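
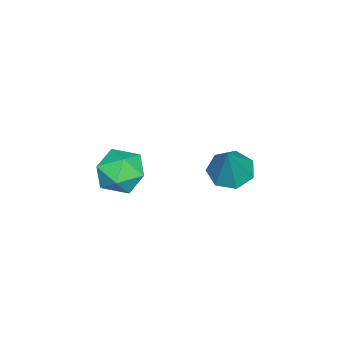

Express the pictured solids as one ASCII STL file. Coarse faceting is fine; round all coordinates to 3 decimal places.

solid 
facet normal -0.915 0.401 -0.047
outer loop
vertex 0.838 -2.779 0.767
vertex 0.411 -3.715 1.105
vertex 0.704 -2.962 1.826
endloop
endfacet
facet normal -0.427 0.899 0.101
outer loop
vertex 0.838 -2.779 0.767
vertex 0.704 -2.962 1.826
vertex 1.611 -2.491 1.468
endloop
endfacet
facet normal 0.052 0.902 -0.428
outer loop
vertex 0.838 -2.779 0.767
vertex 1.611 -2.491 1.468
vertex 1.879 -2.954 0.525
endloop
endfacet
facet normal -0.142 0.406 -0.903
outer loop
vertex 0.838 -2.779 0.767
vertex 1.879 -2.954 0.525
vertex 1.137 -3.71 0.301
endloop
endfacet
facet normal -0.739 0.096 -0.667
outer loop
vertex 0.838 -2.779 0.767
vertex 1.137 -3.71 0.301
vertex 0.411 -3.715 1.105
endloop
endfacet
facet normal -0.090 0.707 0.702
outer loop
vertex 1.611 -2.491 1.468
vertex 0.704 -2.962 1.826
vertex 1.663 -3.25 2.239
endloop
endfacet
facet normal -0.881 -0.100 0.462
outer loop
vertex 0.704 -2.962 1.826
vertex 0.411 -3.715 1.105
vertex 0.921 -4.006 2.015
endloop
endfacet
facet normal -0.596 -0.592 -0.542
outer loop
vertex 0.411 -3.715 1.105
vertex 1.137 -3.71 0.301
vertex 1.189 -4.469 1.072
endloop
endfacet
facet normal 0.371 -0.090 -0.924
outer loop
vertex 1.137 -3.71 0.301
vertex 1.879 -2.954 0.525
vertex 2.096 -3.998 0.714
endloop
endfacet
facet normal 0.684 0.713 -0.155
outer loop
vertex 1.879 -2.954 0.525
vertex 1.611 -2.491 1.468
vertex 2.389 -3.245 1.435
endloop
endfacet
facet normal 0.142 -0.406 0.903
outer loop
vertex 1.962 -4.181 1.773
vertex 1.663 -3.25 2.239
vertex 0.921 -4.006 2.015
endloop
endfacet
facet normal -0.052 -0.902 0.428
outer loop
vertex 1.962 -4.181 1.773
vertex 0.921 -4.006 2.015
vertex 1.189 -4.469 1.072
endloop
endfacet
facet normal 0.427 -0.899 -0.101
outer loop
vertex 1.962 -4.181 1.773
vertex 1.189 -4.469 1.072
vertex 2.096 -3.998 0.714
endloop
endfacet
facet normal 0.915 -0.401 0.047
outer loop
vertex 1.962 -4.181 1.773
vertex 2.096 -3.998 0.714
vertex 2.389 -3.245 1.435
endloop
endfacet
facet normal 0.739 -0.096 0.667
outer loop
vertex 1.962 -4.181 1.773
vertex 2.389 -3.245 1.435
vertex 1.663 -3.25 2.239
endloop
endfacet
facet normal -0.371 0.090 0.924
outer loop
vertex 0.921 -4.006 2.015
vertex 1.663 -3.25 2.239
vertex 0.704 -2.962 1.826
endloop
endfacet
facet normal -0.684 -0.713 0.155
outer loop
vertex 1.189 -4.469 1.072
vertex 0.921 -4.006 2.015
vertex 0.411 -3.715 1.105
endloop
endfacet
facet normal 0.090 -0.707 -0.702
outer loop
vertex 2.096 -3.998 0.714
vertex 1.189 -4.469 1.072
vertex 1.137 -3.71 0.301
endloop
endfacet
facet normal 0.881 0.100 -0.462
outer loop
vertex 2.389 -3.245 1.435
vertex 2.096 -3.998 0.714
vertex 1.879 -2.954 0.525
endloop
endfacet
facet normal 0.596 0.592 0.542
outer loop
vertex 1.663 -3.25 2.239
vertex 2.389 -3.245 1.435
vertex 1.611 -2.491 1.468
endloop
endfacet
facet normal -0.487 -0.088 -0.869
outer loop
vertex -2.261 -1.042 -1.774
vertex -3.064 -0.691 -1.359
vertex -2.353 -0.206 -1.807
endloop
endfacet
facet normal 0.988 0.104 -0.117
outer loop
vertex -2.261 -1.042 -1.774
vertex -2.353 -0.206 -1.807
vertex -2.056 -0.509 0.439
endloop
endfacet
facet normal -0.488 -0.088 -0.869
outer loop
vertex -2.353 -0.206 -1.807
vertex -3.064 -0.691 -1.359
vertex -2.981 0.265 -1.502
endloop
endfacet
facet normal 0.608 0.793 0.027
outer loop
vertex -2.353 -0.206 -1.807
vertex -2.981 0.265 -1.502
vertex -2.056 -0.509 0.439
endloop
endfacet
facet normal -0.487 -0.088 -0.869
outer loop
vertex -2.981 0.265 -1.502
vertex -3.064 -0.691 -1.359
vertex -3.671 0.016 -1.09
endloop
endfacet
facet normal -0.087 0.910 0.404
outer loop
vertex -2.981 0.265 -1.502
vertex -3.671 0.016 -1.09
vertex -2.056 -0.509 0.439
endloop
endfacet
facet normal -0.486 -0.087 -0.869
outer loop
vertex -3.671 0.016 -1.09
vertex -3.064 -0.691 -1.359
vertex -3.905 -0.765 -0.881
endloop
endfacet
facet normal -0.574 0.368 0.732
outer loop
vertex -3.671 0.016 -1.09
vertex -3.905 -0.765 -0.881
vertex -2.056 -0.509 0.439
endloop
endfacet
facet normal -0.486 -0.087 -0.869
outer loop
vertex -3.905 -0.765 -0.881
vertex -3.064 -0.691 -1.359
vertex -3.505 -1.49 -1.032
endloop
endfacet
facet normal -0.486 -0.427 0.763
outer loop
vertex -3.905 -0.765 -0.881
vertex -3.505 -1.49 -1.032
vertex -2.056 -0.509 0.439
endloop
endfacet
facet normal -0.486 -0.087 -0.869
outer loop
vertex -3.505 -1.49 -1.032
vertex -3.064 -0.691 -1.359
vertex -2.773 -1.613 -1.429
endloop
endfacet
facet normal 0.110 -0.874 0.474
outer loop
vertex -3.505 -1.49 -1.032
vertex -2.773 -1.613 -1.429
vertex -2.056 -0.509 0.439
endloop
endfacet
facet normal -0.487 -0.088 -0.869
outer loop
vertex -2.773 -1.613 -1.429
vertex -3.064 -0.691 -1.359
vertex -2.261 -1.042 -1.774
endloop
endfacet
facet normal 0.766 -0.637 0.082
outer loop
vertex -2.773 -1.613 -1.429
vertex -2.261 -1.042 -1.774
vertex -2.056 -0.509 0.439
endloop
endfacet

endsolid


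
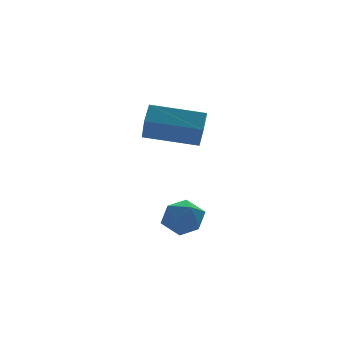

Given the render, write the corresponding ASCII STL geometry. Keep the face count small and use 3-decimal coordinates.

solid 
facet normal -0.477 -0.639 -0.604
outer loop
vertex 1.35 2.643 2.087
vertex -0.317 3.581 2.412
vertex 1.586 3.41 1.089
endloop
endfacet
facet normal 0.859 -0.484 -0.169
outer loop
vertex 1.997 3.959 1.608
vertex 1.35 2.643 2.087
vertex 1.586 3.41 1.089
endloop
endfacet
facet normal -0.477 -0.639 -0.604
outer loop
vertex 1.586 3.41 1.089
vertex -0.317 3.581 2.412
vertex -0.08 4.347 1.414
endloop
endfacet
facet normal 0.185 0.599 -0.779
outer loop
vertex -0.08 4.347 1.414
vertex 1.997 3.959 1.608
vertex 1.586 3.41 1.089
endloop
endfacet
facet normal -0.185 -0.599 0.779
outer loop
vertex 1.35 2.643 2.087
vertex 0.094 4.13 2.931
vertex -0.317 3.581 2.412
endloop
endfacet
facet normal 0.859 -0.483 -0.167
outer loop
vertex 1.76 3.193 2.606
vertex 1.35 2.643 2.087
vertex 1.997 3.959 1.608
endloop
endfacet
facet normal -0.184 -0.598 0.780
outer loop
vertex 1.76 3.193 2.606
vertex 0.094 4.13 2.931
vertex 1.35 2.643 2.087
endloop
endfacet
facet normal -0.859 0.484 0.168
outer loop
vertex -0.317 3.581 2.412
vertex 0.094 4.13 2.931
vertex -0.08 4.347 1.414
endloop
endfacet
facet normal 0.185 0.598 -0.780
outer loop
vertex 0.33 4.897 1.933
vertex 1.997 3.959 1.608
vertex -0.08 4.347 1.414
endloop
endfacet
facet normal -0.860 0.483 0.168
outer loop
vertex -0.08 4.347 1.414
vertex 0.094 4.13 2.931
vertex 0.33 4.897 1.933
endloop
endfacet
facet normal 0.477 0.639 0.604
outer loop
vertex 0.33 4.897 1.933
vertex 1.76 3.193 2.606
vertex 1.997 3.959 1.608
endloop
endfacet
facet normal 0.477 0.639 0.604
outer loop
vertex 0.094 4.13 2.931
vertex 1.76 3.193 2.606
vertex 0.33 4.897 1.933
endloop
endfacet
facet normal -0.078 0.010 0.997
outer loop
vertex 1.138 3.448 -1.35
vertex 0.353 3.218 -1.409
vertex 0.943 2.651 -1.357
endloop
endfacet
facet normal 0.587 -0.151 0.795
outer loop
vertex 1.138 3.448 -1.35
vertex 0.943 2.651 -1.357
vertex 1.59 2.919 -1.784
endloop
endfacet
facet normal 0.833 0.386 0.397
outer loop
vertex 1.138 3.448 -1.35
vertex 1.59 2.919 -1.784
vertex 1.4 3.652 -2.099
endloop
endfacet
facet normal 0.319 0.880 0.351
outer loop
vertex 1.138 3.448 -1.35
vertex 1.4 3.652 -2.099
vertex 0.635 3.837 -1.868
endloop
endfacet
facet normal -0.244 0.647 0.723
outer loop
vertex 1.138 3.448 -1.35
vertex 0.635 3.837 -1.868
vertex 0.353 3.218 -1.409
endloop
endfacet
facet normal 0.559 -0.735 0.385
outer loop
vertex 1.59 2.919 -1.784
vertex 0.943 2.651 -1.357
vertex 1.085 2.363 -2.112
endloop
endfacet
facet normal -0.519 -0.475 0.711
outer loop
vertex 0.943 2.651 -1.357
vertex 0.353 3.218 -1.409
vertex 0.32 2.548 -1.881
endloop
endfacet
facet normal -0.787 0.557 0.267
outer loop
vertex 0.353 3.218 -1.409
vertex 0.635 3.837 -1.868
vertex 0.13 3.281 -2.196
endloop
endfacet
facet normal 0.125 0.935 -0.333
outer loop
vertex 0.635 3.837 -1.868
vertex 1.4 3.652 -2.099
vertex 0.777 3.549 -2.623
endloop
endfacet
facet normal 0.956 0.136 -0.260
outer loop
vertex 1.4 3.652 -2.099
vertex 1.59 2.919 -1.784
vertex 1.367 2.982 -2.571
endloop
endfacet
facet normal -0.319 -0.880 -0.351
outer loop
vertex 0.582 2.752 -2.63
vertex 1.085 2.363 -2.112
vertex 0.32 2.548 -1.881
endloop
endfacet
facet normal -0.833 -0.386 -0.397
outer loop
vertex 0.582 2.752 -2.63
vertex 0.32 2.548 -1.881
vertex 0.13 3.281 -2.196
endloop
endfacet
facet normal -0.587 0.151 -0.795
outer loop
vertex 0.582 2.752 -2.63
vertex 0.13 3.281 -2.196
vertex 0.777 3.549 -2.623
endloop
endfacet
facet normal 0.078 -0.010 -0.997
outer loop
vertex 0.582 2.752 -2.63
vertex 0.777 3.549 -2.623
vertex 1.367 2.982 -2.571
endloop
endfacet
facet normal 0.244 -0.647 -0.723
outer loop
vertex 0.582 2.752 -2.63
vertex 1.367 2.982 -2.571
vertex 1.085 2.363 -2.112
endloop
endfacet
facet normal -0.125 -0.935 0.333
outer loop
vertex 0.32 2.548 -1.881
vertex 1.085 2.363 -2.112
vertex 0.943 2.651 -1.357
endloop
endfacet
facet normal -0.956 -0.136 0.260
outer loop
vertex 0.13 3.281 -2.196
vertex 0.32 2.548 -1.881
vertex 0.353 3.218 -1.409
endloop
endfacet
facet normal -0.559 0.735 -0.385
outer loop
vertex 0.777 3.549 -2.623
vertex 0.13 3.281 -2.196
vertex 0.635 3.837 -1.868
endloop
endfacet
facet normal 0.519 0.475 -0.711
outer loop
vertex 1.367 2.982 -2.571
vertex 0.777 3.549 -2.623
vertex 1.4 3.652 -2.099
endloop
endfacet
facet normal 0.787 -0.557 -0.267
outer loop
vertex 1.085 2.363 -2.112
vertex 1.367 2.982 -2.571
vertex 1.59 2.919 -1.784
endloop
endfacet

endsolid


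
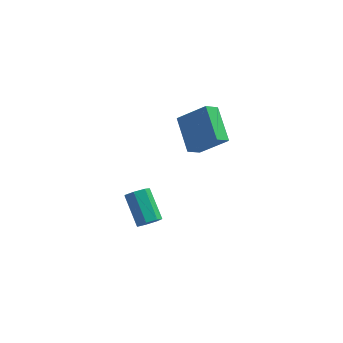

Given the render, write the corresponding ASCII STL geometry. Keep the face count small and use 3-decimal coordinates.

solid 
facet normal 0.416 -0.666 -0.620
outer loop
vertex 1.233 -1.566 -1.225
vertex 0.841 -1.402 -1.664
vertex 1.393 -1.172 -1.541
endloop
endfacet
facet normal 0.858 0.061 0.510
outer loop
vertex 1.233 -1.566 -1.225
vertex 1.393 -1.172 -1.541
vertex 0.53 -0.442 -0.178
endloop
endfacet
facet normal 0.858 0.060 0.511
outer loop
vertex 0.53 -0.442 -0.178
vertex 1.393 -1.172 -1.541
vertex 0.69 -0.048 -0.493
endloop
endfacet
facet normal -0.416 0.665 0.620
outer loop
vertex 0.53 -0.442 -0.178
vertex 0.69 -0.048 -0.493
vertex 0.139 -0.278 -0.616
endloop
endfacet
facet normal 0.416 -0.666 -0.619
outer loop
vertex 1.393 -1.172 -1.541
vertex 0.841 -1.402 -1.664
vertex 1.138 -0.952 -1.949
endloop
endfacet
facet normal 0.771 0.620 -0.148
outer loop
vertex 1.393 -1.172 -1.541
vertex 1.138 -0.952 -1.949
vertex 0.69 -0.048 -0.493
endloop
endfacet
facet normal 0.772 0.619 -0.147
outer loop
vertex 0.69 -0.048 -0.493
vertex 1.138 -0.952 -1.949
vertex 0.435 0.173 -0.901
endloop
endfacet
facet normal -0.416 0.665 0.620
outer loop
vertex 0.69 -0.048 -0.493
vertex 0.435 0.173 -0.901
vertex 0.139 -0.278 -0.616
endloop
endfacet
facet normal 0.415 -0.666 -0.620
outer loop
vertex 1.138 -0.952 -1.949
vertex 0.841 -1.402 -1.664
vertex 0.66 -1.07 -2.142
endloop
endfacet
facet normal 0.105 0.712 -0.694
outer loop
vertex 1.138 -0.952 -1.949
vertex 0.66 -1.07 -2.142
vertex 0.435 0.173 -0.901
endloop
endfacet
facet normal 0.105 0.712 -0.694
outer loop
vertex 0.435 0.173 -0.901
vertex 0.66 -1.07 -2.142
vertex -0.043 0.054 -1.095
endloop
endfacet
facet normal -0.417 0.665 0.619
outer loop
vertex 0.435 0.173 -0.901
vertex -0.043 0.054 -1.095
vertex 0.139 -0.278 -0.616
endloop
endfacet
facet normal 0.416 -0.666 -0.620
outer loop
vertex 0.66 -1.07 -2.142
vertex 0.841 -1.402 -1.664
vertex 0.318 -1.439 -1.975
endloop
endfacet
facet normal -0.641 0.269 -0.719
outer loop
vertex 0.66 -1.07 -2.142
vertex 0.318 -1.439 -1.975
vertex -0.043 0.054 -1.095
endloop
endfacet
facet normal -0.642 0.268 -0.719
outer loop
vertex -0.043 0.054 -1.095
vertex 0.318 -1.439 -1.975
vertex -0.384 -0.314 -0.928
endloop
endfacet
facet normal -0.415 0.666 0.620
outer loop
vertex -0.043 0.054 -1.095
vertex -0.384 -0.314 -0.928
vertex 0.139 -0.278 -0.616
endloop
endfacet
facet normal 0.416 -0.665 -0.620
outer loop
vertex 0.318 -1.439 -1.975
vertex 0.841 -1.402 -1.664
vertex 0.371 -1.78 -1.574
endloop
endfacet
facet normal -0.904 -0.377 -0.201
outer loop
vertex 0.318 -1.439 -1.975
vertex 0.371 -1.78 -1.574
vertex -0.384 -0.314 -0.928
endloop
endfacet
facet normal -0.904 -0.376 -0.203
outer loop
vertex -0.384 -0.314 -0.928
vertex 0.371 -1.78 -1.574
vertex -0.332 -0.655 -0.527
endloop
endfacet
facet normal -0.416 0.666 0.620
outer loop
vertex -0.384 -0.314 -0.928
vertex -0.332 -0.655 -0.527
vertex 0.139 -0.278 -0.616
endloop
endfacet
facet normal 0.416 -0.665 -0.620
outer loop
vertex 0.371 -1.78 -1.574
vertex 0.841 -1.402 -1.664
vertex 0.778 -1.837 -1.24
endloop
endfacet
facet normal -0.487 -0.738 0.467
outer loop
vertex 0.371 -1.78 -1.574
vertex 0.778 -1.837 -1.24
vertex -0.332 -0.655 -0.527
endloop
endfacet
facet normal -0.487 -0.738 0.467
outer loop
vertex -0.332 -0.655 -0.527
vertex 0.778 -1.837 -1.24
vertex 0.075 -0.712 -0.193
endloop
endfacet
facet normal -0.416 0.666 0.620
outer loop
vertex -0.332 -0.655 -0.527
vertex 0.075 -0.712 -0.193
vertex 0.139 -0.278 -0.616
endloop
endfacet
facet normal 0.416 -0.665 -0.620
outer loop
vertex 0.778 -1.837 -1.24
vertex 0.841 -1.402 -1.664
vertex 1.233 -1.566 -1.225
endloop
endfacet
facet normal 0.298 -0.544 0.784
outer loop
vertex 0.778 -1.837 -1.24
vertex 1.233 -1.566 -1.225
vertex 0.075 -0.712 -0.193
endloop
endfacet
facet normal 0.297 -0.545 0.784
outer loop
vertex 0.075 -0.712 -0.193
vertex 1.233 -1.566 -1.225
vertex 0.53 -0.442 -0.178
endloop
endfacet
facet normal -0.415 0.666 0.620
outer loop
vertex 0.075 -0.712 -0.193
vertex 0.53 -0.442 -0.178
vertex 0.139 -0.278 -0.616
endloop
endfacet
facet normal -0.562 -0.609 0.560
outer loop
vertex 3.723 -1.058 4.197
vertex 3.085 0.392 5.133
vertex 2.462 -0.903 3.098
endloop
endfacet
facet normal 0.346 -0.789 -0.508
outer loop
vertex 2.935 -0.392 2.627
vertex 3.723 -1.058 4.197
vertex 2.462 -0.903 3.098
endloop
endfacet
facet normal -0.562 -0.609 0.560
outer loop
vertex 2.462 -0.903 3.098
vertex 3.085 0.392 5.133
vertex 1.824 0.547 4.034
endloop
endfacet
facet normal -0.751 0.092 -0.654
outer loop
vertex 1.824 0.547 4.034
vertex 2.935 -0.392 2.627
vertex 2.462 -0.903 3.098
endloop
endfacet
facet normal 0.751 -0.092 0.654
outer loop
vertex 3.723 -1.058 4.197
vertex 3.558 0.903 4.662
vertex 3.085 0.392 5.133
endloop
endfacet
facet normal 0.346 -0.789 -0.508
outer loop
vertex 4.196 -0.547 3.726
vertex 3.723 -1.058 4.197
vertex 2.935 -0.392 2.627
endloop
endfacet
facet normal 0.751 -0.092 0.654
outer loop
vertex 4.196 -0.547 3.726
vertex 3.558 0.903 4.662
vertex 3.723 -1.058 4.197
endloop
endfacet
facet normal -0.346 0.789 0.508
outer loop
vertex 3.085 0.392 5.133
vertex 3.558 0.903 4.662
vertex 1.824 0.547 4.034
endloop
endfacet
facet normal -0.751 0.092 -0.654
outer loop
vertex 2.297 1.058 3.563
vertex 2.935 -0.392 2.627
vertex 1.824 0.547 4.034
endloop
endfacet
facet normal -0.346 0.789 0.508
outer loop
vertex 1.824 0.547 4.034
vertex 3.558 0.903 4.662
vertex 2.297 1.058 3.563
endloop
endfacet
facet normal 0.562 0.609 -0.560
outer loop
vertex 2.297 1.058 3.563
vertex 4.196 -0.547 3.726
vertex 2.935 -0.392 2.627
endloop
endfacet
facet normal 0.562 0.609 -0.560
outer loop
vertex 3.558 0.903 4.662
vertex 4.196 -0.547 3.726
vertex 2.297 1.058 3.563
endloop
endfacet

endsolid


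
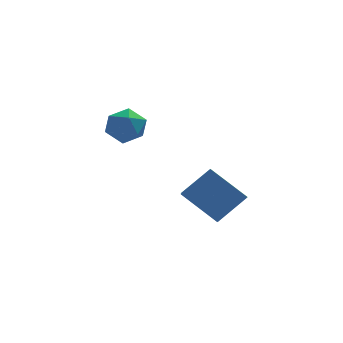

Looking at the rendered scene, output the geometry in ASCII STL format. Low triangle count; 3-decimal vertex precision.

solid 
facet normal -0.392 0.596 0.701
outer loop
vertex -3.006 3.459 4.115
vertex -3.32 2.717 4.57
vertex -2.478 3.052 4.756
endloop
endfacet
facet normal 0.188 0.892 0.411
outer loop
vertex -3.006 3.459 4.115
vertex -2.478 3.052 4.756
vertex -2.101 3.339 3.961
endloop
endfacet
facet normal 0.077 0.954 -0.290
outer loop
vertex -3.006 3.459 4.115
vertex -2.101 3.339 3.961
vertex -2.711 3.182 3.283
endloop
endfacet
facet normal -0.572 0.695 -0.434
outer loop
vertex -3.006 3.459 4.115
vertex -2.711 3.182 3.283
vertex -3.464 2.797 3.659
endloop
endfacet
facet normal -0.862 0.474 0.178
outer loop
vertex -3.006 3.459 4.115
vertex -3.464 2.797 3.659
vertex -3.32 2.717 4.57
endloop
endfacet
facet normal 0.736 0.446 0.510
outer loop
vertex -2.101 3.339 3.961
vertex -2.478 3.052 4.756
vertex -1.856 2.523 4.321
endloop
endfacet
facet normal -0.203 -0.034 0.979
outer loop
vertex -2.478 3.052 4.756
vertex -3.32 2.717 4.57
vertex -2.609 2.138 4.697
endloop
endfacet
facet normal -0.964 -0.231 0.132
outer loop
vertex -3.32 2.717 4.57
vertex -3.464 2.797 3.659
vertex -3.219 1.981 4.019
endloop
endfacet
facet normal -0.494 0.126 -0.860
outer loop
vertex -3.464 2.797 3.659
vertex -2.711 3.182 3.283
vertex -2.842 2.268 3.224
endloop
endfacet
facet normal 0.556 0.546 -0.627
outer loop
vertex -2.711 3.182 3.283
vertex -2.101 3.339 3.961
vertex -2.0 2.603 3.41
endloop
endfacet
facet normal 0.572 -0.695 0.434
outer loop
vertex -2.314 1.861 3.865
vertex -1.856 2.523 4.321
vertex -2.609 2.138 4.697
endloop
endfacet
facet normal -0.077 -0.954 0.290
outer loop
vertex -2.314 1.861 3.865
vertex -2.609 2.138 4.697
vertex -3.219 1.981 4.019
endloop
endfacet
facet normal -0.188 -0.892 -0.411
outer loop
vertex -2.314 1.861 3.865
vertex -3.219 1.981 4.019
vertex -2.842 2.268 3.224
endloop
endfacet
facet normal 0.392 -0.596 -0.701
outer loop
vertex -2.314 1.861 3.865
vertex -2.842 2.268 3.224
vertex -2.0 2.603 3.41
endloop
endfacet
facet normal 0.862 -0.474 -0.178
outer loop
vertex -2.314 1.861 3.865
vertex -2.0 2.603 3.41
vertex -1.856 2.523 4.321
endloop
endfacet
facet normal 0.494 -0.126 0.860
outer loop
vertex -2.609 2.138 4.697
vertex -1.856 2.523 4.321
vertex -2.478 3.052 4.756
endloop
endfacet
facet normal -0.556 -0.546 0.627
outer loop
vertex -3.219 1.981 4.019
vertex -2.609 2.138 4.697
vertex -3.32 2.717 4.57
endloop
endfacet
facet normal -0.736 -0.446 -0.510
outer loop
vertex -2.842 2.268 3.224
vertex -3.219 1.981 4.019
vertex -3.464 2.797 3.659
endloop
endfacet
facet normal 0.203 0.034 -0.979
outer loop
vertex -2.0 2.603 3.41
vertex -2.842 2.268 3.224
vertex -2.711 3.182 3.283
endloop
endfacet
facet normal 0.964 0.231 -0.132
outer loop
vertex -1.856 2.523 4.321
vertex -2.0 2.603 3.41
vertex -2.101 3.339 3.961
endloop
endfacet
facet normal -0.647 0.482 0.592
outer loop
vertex -1.309 -2.038 2.645
vertex -0.127 -1.644 3.616
vertex -1.121 -0.979 1.988
endloop
endfacet
facet normal -0.748 -0.249 -0.615
outer loop
vertex 0.107 -1.896 0.864
vertex -1.309 -2.038 2.645
vertex -1.121 -0.979 1.988
endloop
endfacet
facet normal -0.646 0.482 0.592
outer loop
vertex -1.121 -0.979 1.988
vertex -0.127 -1.644 3.616
vertex 0.061 -0.586 2.959
endloop
endfacet
facet normal 0.149 0.840 -0.522
outer loop
vertex 0.061 -0.586 2.959
vertex 0.107 -1.896 0.864
vertex -1.121 -0.979 1.988
endloop
endfacet
facet normal -0.149 -0.840 0.522
outer loop
vertex -1.309 -2.038 2.645
vertex 1.101 -2.561 2.492
vertex -0.127 -1.644 3.616
endloop
endfacet
facet normal -0.748 -0.249 -0.615
outer loop
vertex -0.081 -2.954 1.521
vertex -1.309 -2.038 2.645
vertex 0.107 -1.896 0.864
endloop
endfacet
facet normal -0.149 -0.840 0.522
outer loop
vertex -0.081 -2.954 1.521
vertex 1.101 -2.561 2.492
vertex -1.309 -2.038 2.645
endloop
endfacet
facet normal 0.748 0.249 0.615
outer loop
vertex -0.127 -1.644 3.616
vertex 1.101 -2.561 2.492
vertex 0.061 -0.586 2.959
endloop
endfacet
facet normal 0.149 0.840 -0.522
outer loop
vertex 1.289 -1.502 1.835
vertex 0.107 -1.896 0.864
vertex 0.061 -0.586 2.959
endloop
endfacet
facet normal 0.748 0.249 0.615
outer loop
vertex 0.061 -0.586 2.959
vertex 1.101 -2.561 2.492
vertex 1.289 -1.502 1.835
endloop
endfacet
facet normal 0.646 -0.482 -0.591
outer loop
vertex 1.289 -1.502 1.835
vertex -0.081 -2.954 1.521
vertex 0.107 -1.896 0.864
endloop
endfacet
facet normal 0.646 -0.482 -0.592
outer loop
vertex 1.101 -2.561 2.492
vertex -0.081 -2.954 1.521
vertex 1.289 -1.502 1.835
endloop
endfacet

endsolid


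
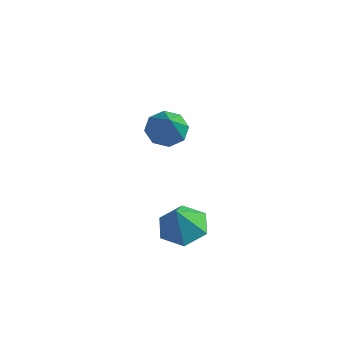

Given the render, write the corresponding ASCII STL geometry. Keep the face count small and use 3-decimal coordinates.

solid 
facet normal -0.439 0.477 -0.762
outer loop
vertex -0.826 1.413 -3.442
vertex -1.432 1.33 -3.145
vertex -0.948 1.807 -3.125
endloop
endfacet
facet normal 0.969 0.229 0.088
outer loop
vertex -0.826 1.413 -3.442
vertex -0.948 1.807 -3.125
vertex -0.768 0.61 -1.995
endloop
endfacet
facet normal -0.438 0.477 -0.762
outer loop
vertex -0.948 1.807 -3.125
vertex -1.432 1.33 -3.145
vertex -1.353 1.922 -2.82
endloop
endfacet
facet normal 0.582 0.603 0.546
outer loop
vertex -0.948 1.807 -3.125
vertex -1.353 1.922 -2.82
vertex -0.768 0.61 -1.995
endloop
endfacet
facet normal -0.441 0.476 -0.761
outer loop
vertex -1.353 1.922 -2.82
vertex -1.432 1.33 -3.145
vertex -1.804 1.69 -2.704
endloop
endfacet
facet normal -0.046 0.517 0.855
outer loop
vertex -1.353 1.922 -2.82
vertex -1.804 1.69 -2.704
vertex -0.768 0.61 -1.995
endloop
endfacet
facet normal -0.440 0.477 -0.761
outer loop
vertex -1.804 1.69 -2.704
vertex -1.432 1.33 -3.145
vertex -2.037 1.247 -2.847
endloop
endfacet
facet normal -0.550 0.020 0.835
outer loop
vertex -1.804 1.69 -2.704
vertex -2.037 1.247 -2.847
vertex -0.768 0.61 -1.995
endloop
endfacet
facet normal -0.440 0.477 -0.761
outer loop
vertex -2.037 1.247 -2.847
vertex -1.432 1.33 -3.145
vertex -1.916 0.853 -3.164
endloop
endfacet
facet normal -0.632 -0.594 0.497
outer loop
vertex -2.037 1.247 -2.847
vertex -1.916 0.853 -3.164
vertex -0.768 0.61 -1.995
endloop
endfacet
facet normal -0.439 0.476 -0.762
outer loop
vertex -1.916 0.853 -3.164
vertex -1.432 1.33 -3.145
vertex -1.51 0.738 -3.47
endloop
endfacet
facet normal -0.245 -0.969 0.039
outer loop
vertex -1.916 0.853 -3.164
vertex -1.51 0.738 -3.47
vertex -0.768 0.61 -1.995
endloop
endfacet
facet normal -0.439 0.476 -0.762
outer loop
vertex -1.51 0.738 -3.47
vertex -1.432 1.33 -3.145
vertex -1.059 0.97 -3.585
endloop
endfacet
facet normal 0.385 -0.882 -0.270
outer loop
vertex -1.51 0.738 -3.47
vertex -1.059 0.97 -3.585
vertex -0.768 0.61 -1.995
endloop
endfacet
facet normal -0.439 0.477 -0.762
outer loop
vertex -1.059 0.97 -3.585
vertex -1.432 1.33 -3.145
vertex -0.826 1.413 -3.442
endloop
endfacet
facet normal 0.888 -0.386 -0.250
outer loop
vertex -1.059 0.97 -3.585
vertex -0.826 1.413 -3.442
vertex -0.768 0.61 -1.995
endloop
endfacet
facet normal -0.086 0.412 -0.907
outer loop
vertex 2.336 -2.824 -3.858
vertex 1.892 -2.279 -3.568
vertex 2.645 -2.181 -3.595
endloop
endfacet
facet normal 0.828 -0.501 0.252
outer loop
vertex 2.336 -2.824 -3.858
vertex 2.645 -2.181 -3.595
vertex 1.988 -2.741 -2.552
endloop
endfacet
facet normal -0.086 0.413 -0.907
outer loop
vertex 2.645 -2.181 -3.595
vertex 1.892 -2.279 -3.568
vertex 2.201 -1.637 -3.305
endloop
endfacet
facet normal 0.739 0.276 0.614
outer loop
vertex 2.645 -2.181 -3.595
vertex 2.201 -1.637 -3.305
vertex 1.988 -2.741 -2.552
endloop
endfacet
facet normal -0.086 0.413 -0.907
outer loop
vertex 2.201 -1.637 -3.305
vertex 1.892 -2.279 -3.568
vertex 1.448 -1.734 -3.278
endloop
endfacet
facet normal -0.044 0.569 0.821
outer loop
vertex 2.201 -1.637 -3.305
vertex 1.448 -1.734 -3.278
vertex 1.988 -2.741 -2.552
endloop
endfacet
facet normal -0.086 0.412 -0.907
outer loop
vertex 1.448 -1.734 -3.278
vertex 1.892 -2.279 -3.568
vertex 1.139 -2.377 -3.541
endloop
endfacet
facet normal -0.741 0.083 0.667
outer loop
vertex 1.448 -1.734 -3.278
vertex 1.139 -2.377 -3.541
vertex 1.988 -2.741 -2.552
endloop
endfacet
facet normal -0.086 0.412 -0.907
outer loop
vertex 1.139 -2.377 -3.541
vertex 1.892 -2.279 -3.568
vertex 1.583 -2.922 -3.831
endloop
endfacet
facet normal -0.653 -0.694 0.305
outer loop
vertex 1.139 -2.377 -3.541
vertex 1.583 -2.922 -3.831
vertex 1.988 -2.741 -2.552
endloop
endfacet
facet normal -0.086 0.412 -0.907
outer loop
vertex 1.583 -2.922 -3.831
vertex 1.892 -2.279 -3.568
vertex 2.336 -2.824 -3.858
endloop
endfacet
facet normal 0.132 -0.986 0.098
outer loop
vertex 1.583 -2.922 -3.831
vertex 2.336 -2.824 -3.858
vertex 1.988 -2.741 -2.552
endloop
endfacet

endsolid


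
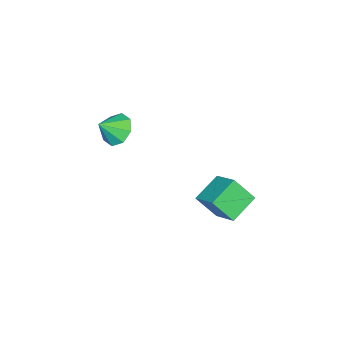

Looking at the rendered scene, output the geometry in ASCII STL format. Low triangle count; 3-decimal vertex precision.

solid 
facet normal -0.885 0.209 0.415
outer loop
vertex -4.787 1.359 -1.806
vertex -4.12 2.563 -0.99
vertex -5.083 2.259 -2.891
endloop
endfacet
facet normal -0.417 -0.752 -0.510
outer loop
vertex -3.72 1.937 -3.53
vertex -4.787 1.359 -1.806
vertex -5.083 2.259 -2.891
endloop
endfacet
facet normal -0.885 0.209 0.415
outer loop
vertex -5.083 2.259 -2.891
vertex -4.12 2.563 -0.99
vertex -4.416 3.463 -2.075
endloop
endfacet
facet normal -0.206 0.625 -0.753
outer loop
vertex -4.416 3.463 -2.075
vertex -3.72 1.937 -3.53
vertex -5.083 2.259 -2.891
endloop
endfacet
facet normal 0.206 -0.625 0.753
outer loop
vertex -4.787 1.359 -1.806
vertex -2.757 2.241 -1.629
vertex -4.12 2.563 -0.99
endloop
endfacet
facet normal -0.417 -0.752 -0.510
outer loop
vertex -3.424 1.037 -2.445
vertex -4.787 1.359 -1.806
vertex -3.72 1.937 -3.53
endloop
endfacet
facet normal 0.206 -0.625 0.753
outer loop
vertex -3.424 1.037 -2.445
vertex -2.757 2.241 -1.629
vertex -4.787 1.359 -1.806
endloop
endfacet
facet normal 0.417 0.752 0.510
outer loop
vertex -4.12 2.563 -0.99
vertex -2.757 2.241 -1.629
vertex -4.416 3.463 -2.075
endloop
endfacet
facet normal -0.206 0.625 -0.753
outer loop
vertex -3.053 3.141 -2.714
vertex -3.72 1.937 -3.53
vertex -4.416 3.463 -2.075
endloop
endfacet
facet normal 0.417 0.752 0.510
outer loop
vertex -4.416 3.463 -2.075
vertex -2.757 2.241 -1.629
vertex -3.053 3.141 -2.714
endloop
endfacet
facet normal 0.885 -0.209 -0.415
outer loop
vertex -3.053 3.141 -2.714
vertex -3.424 1.037 -2.445
vertex -3.72 1.937 -3.53
endloop
endfacet
facet normal 0.885 -0.209 -0.415
outer loop
vertex -2.757 2.241 -1.629
vertex -3.424 1.037 -2.445
vertex -3.053 3.141 -2.714
endloop
endfacet
facet normal -0.657 0.383 -0.650
outer loop
vertex -2.996 -2.961 -0.236
vertex -3.661 -3.103 0.353
vertex -3.096 -2.423 0.182
endloop
endfacet
facet normal 0.983 0.185 -0.003
outer loop
vertex -2.996 -2.961 -0.236
vertex -3.096 -2.423 0.182
vertex -2.879 -3.557 1.127
endloop
endfacet
facet normal -0.657 0.382 -0.650
outer loop
vertex -3.096 -2.423 0.182
vertex -3.661 -3.103 0.353
vertex -3.528 -2.283 0.701
endloop
endfacet
facet normal 0.720 0.520 0.459
outer loop
vertex -3.096 -2.423 0.182
vertex -3.528 -2.283 0.701
vertex -2.879 -3.557 1.127
endloop
endfacet
facet normal -0.657 0.382 -0.650
outer loop
vertex -3.528 -2.283 0.701
vertex -3.661 -3.103 0.353
vertex -4.037 -2.623 1.016
endloop
endfacet
facet normal 0.257 0.422 0.870
outer loop
vertex -3.528 -2.283 0.701
vertex -4.037 -2.623 1.016
vertex -2.879 -3.557 1.127
endloop
endfacet
facet normal -0.657 0.382 -0.650
outer loop
vertex -4.037 -2.623 1.016
vertex -3.661 -3.103 0.353
vertex -4.326 -3.244 0.943
endloop
endfacet
facet normal -0.137 -0.052 0.989
outer loop
vertex -4.037 -2.623 1.016
vertex -4.326 -3.244 0.943
vertex -2.879 -3.557 1.127
endloop
endfacet
facet normal -0.657 0.381 -0.650
outer loop
vertex -4.326 -3.244 0.943
vertex -3.661 -3.103 0.353
vertex -4.225 -3.782 0.525
endloop
endfacet
facet normal -0.230 -0.624 0.747
outer loop
vertex -4.326 -3.244 0.943
vertex -4.225 -3.782 0.525
vertex -2.879 -3.557 1.127
endloop
endfacet
facet normal -0.658 0.382 -0.649
outer loop
vertex -4.225 -3.782 0.525
vertex -3.661 -3.103 0.353
vertex -3.794 -3.922 0.006
endloop
endfacet
facet normal 0.032 -0.958 0.285
outer loop
vertex -4.225 -3.782 0.525
vertex -3.794 -3.922 0.006
vertex -2.879 -3.557 1.127
endloop
endfacet
facet normal -0.657 0.382 -0.650
outer loop
vertex -3.794 -3.922 0.006
vertex -3.661 -3.103 0.353
vertex -3.285 -3.582 -0.309
endloop
endfacet
facet normal 0.496 -0.859 -0.125
outer loop
vertex -3.794 -3.922 0.006
vertex -3.285 -3.582 -0.309
vertex -2.879 -3.557 1.127
endloop
endfacet
facet normal -0.657 0.382 -0.650
outer loop
vertex -3.285 -3.582 -0.309
vertex -3.661 -3.103 0.353
vertex -2.996 -2.961 -0.236
endloop
endfacet
facet normal 0.890 -0.385 -0.245
outer loop
vertex -3.285 -3.582 -0.309
vertex -2.996 -2.961 -0.236
vertex -2.879 -3.557 1.127
endloop
endfacet

endsolid


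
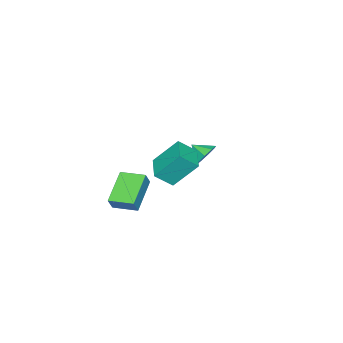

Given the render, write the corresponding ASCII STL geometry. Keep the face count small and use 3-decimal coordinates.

solid 
facet normal -0.111 0.853 -0.510
outer loop
vertex -3.005 0.669 -3.788
vertex -3.477 0.935 -3.24
vertex -2.717 0.96 -3.364
endloop
endfacet
facet normal 0.773 -0.627 -0.095
outer loop
vertex -3.005 0.669 -3.788
vertex -2.717 0.96 -3.364
vertex -3.363 0.065 -2.72
endloop
endfacet
facet normal -0.111 0.852 -0.511
outer loop
vertex -2.717 0.96 -3.364
vertex -3.477 0.935 -3.24
vertex -2.874 1.237 -2.868
endloop
endfacet
facet normal 0.849 -0.299 0.436
outer loop
vertex -2.717 0.96 -3.364
vertex -2.874 1.237 -2.868
vertex -3.363 0.065 -2.72
endloop
endfacet
facet normal -0.112 0.853 -0.510
outer loop
vertex -2.874 1.237 -2.868
vertex -3.477 0.935 -3.24
vertex -3.385 1.336 -2.59
endloop
endfacet
facet normal 0.464 -0.082 0.882
outer loop
vertex -2.874 1.237 -2.868
vertex -3.385 1.336 -2.59
vertex -3.363 0.065 -2.72
endloop
endfacet
facet normal -0.111 0.853 -0.510
outer loop
vertex -3.385 1.336 -2.59
vertex -3.477 0.935 -3.24
vertex -3.949 1.201 -2.693
endloop
endfacet
facet normal -0.155 -0.103 0.983
outer loop
vertex -3.385 1.336 -2.59
vertex -3.949 1.201 -2.693
vertex -3.363 0.065 -2.72
endloop
endfacet
facet normal -0.113 0.852 -0.511
outer loop
vertex -3.949 1.201 -2.693
vertex -3.477 0.935 -3.24
vertex -4.237 0.909 -3.116
endloop
endfacet
facet normal -0.645 -0.349 0.680
outer loop
vertex -3.949 1.201 -2.693
vertex -4.237 0.909 -3.116
vertex -3.363 0.065 -2.72
endloop
endfacet
facet normal -0.112 0.853 -0.509
outer loop
vertex -4.237 0.909 -3.116
vertex -3.477 0.935 -3.24
vertex -4.079 0.633 -3.613
endloop
endfacet
facet normal -0.721 -0.677 0.147
outer loop
vertex -4.237 0.909 -3.116
vertex -4.079 0.633 -3.613
vertex -3.363 0.065 -2.72
endloop
endfacet
facet normal -0.112 0.853 -0.510
outer loop
vertex -4.079 0.633 -3.613
vertex -3.477 0.935 -3.24
vertex -3.569 0.534 -3.891
endloop
endfacet
facet normal -0.336 -0.893 -0.299
outer loop
vertex -4.079 0.633 -3.613
vertex -3.569 0.534 -3.891
vertex -3.363 0.065 -2.72
endloop
endfacet
facet normal -0.111 0.853 -0.510
outer loop
vertex -3.569 0.534 -3.891
vertex -3.477 0.935 -3.24
vertex -3.005 0.669 -3.788
endloop
endfacet
facet normal 0.282 -0.873 -0.399
outer loop
vertex -3.569 0.534 -3.891
vertex -3.005 0.669 -3.788
vertex -3.363 0.065 -2.72
endloop
endfacet
facet normal -0.842 -0.266 0.470
outer loop
vertex 2.433 -0.109 -1.697
vertex 2.083 1.2 -1.584
vertex 2.034 -0.152 -2.435
endloop
endfacet
facet normal 0.258 -0.963 -0.083
outer loop
vertex 3.717 0.38 -3.376
vertex 2.433 -0.109 -1.697
vertex 2.034 -0.152 -2.435
endloop
endfacet
facet normal -0.842 -0.266 0.470
outer loop
vertex 2.034 -0.152 -2.435
vertex 2.083 1.2 -1.584
vertex 1.684 1.157 -2.322
endloop
endfacet
facet normal -0.475 -0.051 -0.878
outer loop
vertex 1.684 1.157 -2.322
vertex 3.717 0.38 -3.376
vertex 2.034 -0.152 -2.435
endloop
endfacet
facet normal 0.475 0.051 0.878
outer loop
vertex 2.433 -0.109 -1.697
vertex 3.766 1.732 -2.525
vertex 2.083 1.2 -1.584
endloop
endfacet
facet normal 0.258 -0.963 -0.083
outer loop
vertex 4.116 0.423 -2.638
vertex 2.433 -0.109 -1.697
vertex 3.717 0.38 -3.376
endloop
endfacet
facet normal 0.475 0.051 0.878
outer loop
vertex 4.116 0.423 -2.638
vertex 3.766 1.732 -2.525
vertex 2.433 -0.109 -1.697
endloop
endfacet
facet normal -0.258 0.963 0.083
outer loop
vertex 2.083 1.2 -1.584
vertex 3.766 1.732 -2.525
vertex 1.684 1.157 -2.322
endloop
endfacet
facet normal -0.475 -0.051 -0.878
outer loop
vertex 3.367 1.689 -3.263
vertex 3.717 0.38 -3.376
vertex 1.684 1.157 -2.322
endloop
endfacet
facet normal -0.258 0.963 0.083
outer loop
vertex 1.684 1.157 -2.322
vertex 3.766 1.732 -2.525
vertex 3.367 1.689 -3.263
endloop
endfacet
facet normal 0.842 0.266 -0.470
outer loop
vertex 3.367 1.689 -3.263
vertex 4.116 0.423 -2.638
vertex 3.717 0.38 -3.376
endloop
endfacet
facet normal 0.842 0.266 -0.470
outer loop
vertex 3.766 1.732 -2.525
vertex 4.116 0.423 -2.638
vertex 3.367 1.689 -3.263
endloop
endfacet
facet normal -0.770 -0.630 0.103
outer loop
vertex 0.47 0.433 -1.697
vertex -0.206 1.5 -0.225
vertex -0.182 1.102 -2.482
endloop
endfacet
facet normal 0.349 -0.550 -0.759
outer loop
vertex 0.966 2.04 -2.635
vertex 0.47 0.433 -1.697
vertex -0.182 1.102 -2.482
endloop
endfacet
facet normal -0.771 -0.629 0.103
outer loop
vertex -0.182 1.102 -2.482
vertex -0.206 1.5 -0.225
vertex -0.857 2.17 -1.009
endloop
endfacet
facet normal -0.534 0.549 -0.643
outer loop
vertex -0.857 2.17 -1.009
vertex 0.966 2.04 -2.635
vertex -0.182 1.102 -2.482
endloop
endfacet
facet normal 0.534 -0.549 0.643
outer loop
vertex 0.47 0.433 -1.697
vertex 0.942 2.438 -0.378
vertex -0.206 1.5 -0.225
endloop
endfacet
facet normal 0.348 -0.550 -0.759
outer loop
vertex 1.617 1.37 -1.851
vertex 0.47 0.433 -1.697
vertex 0.966 2.04 -2.635
endloop
endfacet
facet normal 0.535 -0.549 0.643
outer loop
vertex 1.617 1.37 -1.851
vertex 0.942 2.438 -0.378
vertex 0.47 0.433 -1.697
endloop
endfacet
facet normal -0.348 0.550 0.759
outer loop
vertex -0.206 1.5 -0.225
vertex 0.942 2.438 -0.378
vertex -0.857 2.17 -1.009
endloop
endfacet
facet normal -0.534 0.549 -0.643
outer loop
vertex 0.29 3.107 -1.163
vertex 0.966 2.04 -2.635
vertex -0.857 2.17 -1.009
endloop
endfacet
facet normal -0.348 0.551 0.759
outer loop
vertex -0.857 2.17 -1.009
vertex 0.942 2.438 -0.378
vertex 0.29 3.107 -1.163
endloop
endfacet
facet normal 0.771 0.629 -0.102
outer loop
vertex 0.29 3.107 -1.163
vertex 1.617 1.37 -1.851
vertex 0.966 2.04 -2.635
endloop
endfacet
facet normal 0.770 0.629 -0.103
outer loop
vertex 0.942 2.438 -0.378
vertex 1.617 1.37 -1.851
vertex 0.29 3.107 -1.163
endloop
endfacet

endsolid


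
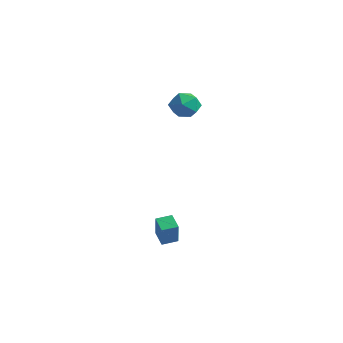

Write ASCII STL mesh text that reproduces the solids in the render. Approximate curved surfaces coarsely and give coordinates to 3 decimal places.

solid 
facet normal 0.088 0.301 0.950
outer loop
vertex -0.255 3.27 4.2
vertex -0.19 2.349 4.486
vertex 0.61 2.841 4.256
endloop
endfacet
facet normal 0.358 0.787 0.502
outer loop
vertex -0.255 3.27 4.2
vertex 0.61 2.841 4.256
vertex 0.402 3.415 3.505
endloop
endfacet
facet normal -0.160 0.986 0.054
outer loop
vertex -0.255 3.27 4.2
vertex 0.402 3.415 3.505
vertex -0.527 3.277 3.272
endloop
endfacet
facet normal -0.749 0.623 0.224
outer loop
vertex -0.255 3.27 4.2
vertex -0.527 3.277 3.272
vertex -0.893 2.618 3.879
endloop
endfacet
facet normal -0.596 0.200 0.778
outer loop
vertex -0.255 3.27 4.2
vertex -0.893 2.618 3.879
vertex -0.19 2.349 4.486
endloop
endfacet
facet normal 0.873 0.473 0.120
outer loop
vertex 0.402 3.415 3.505
vertex 0.61 2.841 4.256
vertex 0.873 2.582 3.361
endloop
endfacet
facet normal 0.435 -0.314 0.844
outer loop
vertex 0.61 2.841 4.256
vertex -0.19 2.349 4.486
vertex 0.507 1.923 3.968
endloop
endfacet
facet normal -0.672 -0.478 0.566
outer loop
vertex -0.19 2.349 4.486
vertex -0.893 2.618 3.879
vertex -0.422 1.785 3.735
endloop
endfacet
facet normal -0.921 0.207 -0.330
outer loop
vertex -0.893 2.618 3.879
vertex -0.527 3.277 3.272
vertex -0.63 2.359 2.984
endloop
endfacet
facet normal 0.034 0.794 -0.607
outer loop
vertex -0.527 3.277 3.272
vertex 0.402 3.415 3.505
vertex 0.17 2.851 2.754
endloop
endfacet
facet normal 0.749 -0.623 -0.224
outer loop
vertex 0.235 1.93 3.04
vertex 0.873 2.582 3.361
vertex 0.507 1.923 3.968
endloop
endfacet
facet normal 0.160 -0.986 -0.054
outer loop
vertex 0.235 1.93 3.04
vertex 0.507 1.923 3.968
vertex -0.422 1.785 3.735
endloop
endfacet
facet normal -0.358 -0.787 -0.502
outer loop
vertex 0.235 1.93 3.04
vertex -0.422 1.785 3.735
vertex -0.63 2.359 2.984
endloop
endfacet
facet normal -0.088 -0.301 -0.950
outer loop
vertex 0.235 1.93 3.04
vertex -0.63 2.359 2.984
vertex 0.17 2.851 2.754
endloop
endfacet
facet normal 0.596 -0.200 -0.778
outer loop
vertex 0.235 1.93 3.04
vertex 0.17 2.851 2.754
vertex 0.873 2.582 3.361
endloop
endfacet
facet normal 0.921 -0.207 0.330
outer loop
vertex 0.507 1.923 3.968
vertex 0.873 2.582 3.361
vertex 0.61 2.841 4.256
endloop
endfacet
facet normal -0.034 -0.794 0.607
outer loop
vertex -0.422 1.785 3.735
vertex 0.507 1.923 3.968
vertex -0.19 2.349 4.486
endloop
endfacet
facet normal -0.873 -0.473 -0.120
outer loop
vertex -0.63 2.359 2.984
vertex -0.422 1.785 3.735
vertex -0.893 2.618 3.879
endloop
endfacet
facet normal -0.435 0.314 -0.844
outer loop
vertex 0.17 2.851 2.754
vertex -0.63 2.359 2.984
vertex -0.527 3.277 3.272
endloop
endfacet
facet normal 0.672 0.478 -0.566
outer loop
vertex 0.873 2.582 3.361
vertex 0.17 2.851 2.754
vertex 0.402 3.415 3.505
endloop
endfacet
facet normal -0.835 0.328 0.441
outer loop
vertex 2.744 -2.005 -2.305
vertex 3.121 -1.22 -2.175
vertex 2.209 -1.522 -3.677
endloop
endfacet
facet normal -0.428 -0.892 -0.147
outer loop
vertex 3.019 -1.84 -4.105
vertex 2.744 -2.005 -2.305
vertex 2.209 -1.522 -3.677
endloop
endfacet
facet normal -0.835 0.328 0.441
outer loop
vertex 2.209 -1.522 -3.677
vertex 3.121 -1.22 -2.175
vertex 2.586 -0.737 -3.547
endloop
endfacet
facet normal -0.345 0.312 -0.885
outer loop
vertex 2.586 -0.737 -3.547
vertex 3.019 -1.84 -4.105
vertex 2.209 -1.522 -3.677
endloop
endfacet
facet normal 0.345 -0.312 0.885
outer loop
vertex 2.744 -2.005 -2.305
vertex 3.931 -1.538 -2.603
vertex 3.121 -1.22 -2.175
endloop
endfacet
facet normal -0.428 -0.892 -0.147
outer loop
vertex 3.554 -2.323 -2.733
vertex 2.744 -2.005 -2.305
vertex 3.019 -1.84 -4.105
endloop
endfacet
facet normal 0.345 -0.312 0.885
outer loop
vertex 3.554 -2.323 -2.733
vertex 3.931 -1.538 -2.603
vertex 2.744 -2.005 -2.305
endloop
endfacet
facet normal 0.428 0.892 0.147
outer loop
vertex 3.121 -1.22 -2.175
vertex 3.931 -1.538 -2.603
vertex 2.586 -0.737 -3.547
endloop
endfacet
facet normal -0.345 0.312 -0.885
outer loop
vertex 3.396 -1.055 -3.975
vertex 3.019 -1.84 -4.105
vertex 2.586 -0.737 -3.547
endloop
endfacet
facet normal 0.428 0.892 0.147
outer loop
vertex 2.586 -0.737 -3.547
vertex 3.931 -1.538 -2.603
vertex 3.396 -1.055 -3.975
endloop
endfacet
facet normal 0.835 -0.328 -0.441
outer loop
vertex 3.396 -1.055 -3.975
vertex 3.554 -2.323 -2.733
vertex 3.019 -1.84 -4.105
endloop
endfacet
facet normal 0.835 -0.328 -0.441
outer loop
vertex 3.931 -1.538 -2.603
vertex 3.554 -2.323 -2.733
vertex 3.396 -1.055 -3.975
endloop
endfacet

endsolid


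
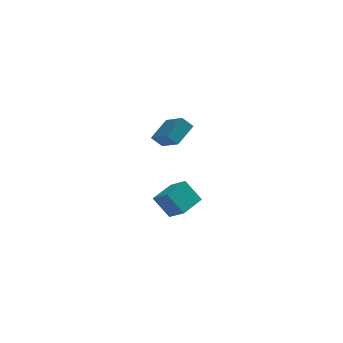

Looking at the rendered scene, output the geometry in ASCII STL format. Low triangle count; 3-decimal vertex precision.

solid 
facet normal -0.545 0.693 -0.472
outer loop
vertex 1.089 0.215 3.042
vertex 1.87 1.388 3.861
vertex 1.701 0.257 2.397
endloop
endfacet
facet normal -0.479 -0.720 -0.502
outer loop
vertex 2.65 -0.948 3.219
vertex 1.089 0.215 3.042
vertex 1.701 0.257 2.397
endloop
endfacet
facet normal -0.545 0.693 -0.472
outer loop
vertex 1.701 0.257 2.397
vertex 1.87 1.388 3.861
vertex 2.483 1.43 3.216
endloop
endfacet
facet normal 0.688 0.047 -0.724
outer loop
vertex 2.483 1.43 3.216
vertex 2.65 -0.948 3.219
vertex 1.701 0.257 2.397
endloop
endfacet
facet normal -0.688 -0.048 0.724
outer loop
vertex 1.089 0.215 3.042
vertex 2.819 0.183 4.683
vertex 1.87 1.388 3.861
endloop
endfacet
facet normal -0.479 -0.720 -0.502
outer loop
vertex 2.037 -0.99 3.864
vertex 1.089 0.215 3.042
vertex 2.65 -0.948 3.219
endloop
endfacet
facet normal -0.688 -0.047 0.724
outer loop
vertex 2.037 -0.99 3.864
vertex 2.819 0.183 4.683
vertex 1.089 0.215 3.042
endloop
endfacet
facet normal 0.479 0.720 0.502
outer loop
vertex 1.87 1.388 3.861
vertex 2.819 0.183 4.683
vertex 2.483 1.43 3.216
endloop
endfacet
facet normal 0.688 0.047 -0.724
outer loop
vertex 3.431 0.225 4.038
vertex 2.65 -0.948 3.219
vertex 2.483 1.43 3.216
endloop
endfacet
facet normal 0.480 0.720 0.502
outer loop
vertex 2.483 1.43 3.216
vertex 2.819 0.183 4.683
vertex 3.431 0.225 4.038
endloop
endfacet
facet normal 0.545 -0.693 0.473
outer loop
vertex 3.431 0.225 4.038
vertex 2.037 -0.99 3.864
vertex 2.65 -0.948 3.219
endloop
endfacet
facet normal 0.545 -0.693 0.472
outer loop
vertex 2.819 0.183 4.683
vertex 2.037 -0.99 3.864
vertex 3.431 0.225 4.038
endloop
endfacet
facet normal -0.568 -0.793 -0.223
outer loop
vertex 1.867 2.089 -2.615
vertex 0.986 2.962 -3.476
vertex 2.843 1.763 -3.943
endloop
endfacet
facet normal 0.584 -0.578 0.571
outer loop
vertex 3.814 3.118 -3.564
vertex 1.867 2.089 -2.615
vertex 2.843 1.763 -3.943
endloop
endfacet
facet normal -0.568 -0.793 -0.222
outer loop
vertex 2.843 1.763 -3.943
vertex 0.986 2.962 -3.476
vertex 1.962 2.636 -4.805
endloop
endfacet
facet normal 0.580 -0.195 -0.791
outer loop
vertex 1.962 2.636 -4.805
vertex 3.814 3.118 -3.564
vertex 2.843 1.763 -3.943
endloop
endfacet
facet normal -0.580 0.195 0.791
outer loop
vertex 1.867 2.089 -2.615
vertex 1.957 4.317 -3.097
vertex 0.986 2.962 -3.476
endloop
endfacet
facet normal 0.584 -0.578 0.570
outer loop
vertex 2.838 3.444 -2.235
vertex 1.867 2.089 -2.615
vertex 3.814 3.118 -3.564
endloop
endfacet
facet normal -0.581 0.194 0.791
outer loop
vertex 2.838 3.444 -2.235
vertex 1.957 4.317 -3.097
vertex 1.867 2.089 -2.615
endloop
endfacet
facet normal -0.584 0.578 -0.570
outer loop
vertex 0.986 2.962 -3.476
vertex 1.957 4.317 -3.097
vertex 1.962 2.636 -4.805
endloop
endfacet
facet normal 0.580 -0.194 -0.791
outer loop
vertex 2.933 3.991 -4.425
vertex 3.814 3.118 -3.564
vertex 1.962 2.636 -4.805
endloop
endfacet
facet normal -0.583 0.578 -0.571
outer loop
vertex 1.962 2.636 -4.805
vertex 1.957 4.317 -3.097
vertex 2.933 3.991 -4.425
endloop
endfacet
facet normal 0.568 0.793 0.223
outer loop
vertex 2.933 3.991 -4.425
vertex 2.838 3.444 -2.235
vertex 3.814 3.118 -3.564
endloop
endfacet
facet normal 0.568 0.793 0.223
outer loop
vertex 1.957 4.317 -3.097
vertex 2.838 3.444 -2.235
vertex 2.933 3.991 -4.425
endloop
endfacet

endsolid


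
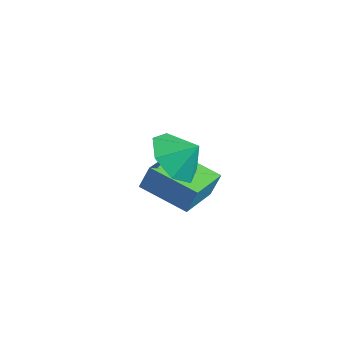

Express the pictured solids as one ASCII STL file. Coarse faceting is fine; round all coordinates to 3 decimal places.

solid 
facet normal -0.943 -0.206 0.261
outer loop
vertex -3.609 0.115 0.895
vertex -4.132 1.842 0.368
vertex -3.782 -0.205 0.018
endloop
endfacet
facet normal 0.278 -0.919 0.280
outer loop
vertex -2.028 0.178 -0.468
vertex -3.609 0.115 0.895
vertex -3.782 -0.205 0.018
endloop
endfacet
facet normal -0.943 -0.206 0.261
outer loop
vertex -3.782 -0.205 0.018
vertex -4.132 1.842 0.368
vertex -4.305 1.522 -0.51
endloop
endfacet
facet normal -0.182 -0.338 -0.924
outer loop
vertex -4.305 1.522 -0.51
vertex -2.028 0.178 -0.468
vertex -3.782 -0.205 0.018
endloop
endfacet
facet normal 0.182 0.337 0.924
outer loop
vertex -3.609 0.115 0.895
vertex -2.378 2.225 -0.118
vertex -4.132 1.842 0.368
endloop
endfacet
facet normal 0.278 -0.919 0.280
outer loop
vertex -1.855 0.498 0.41
vertex -3.609 0.115 0.895
vertex -2.028 0.178 -0.468
endloop
endfacet
facet normal 0.182 0.337 0.924
outer loop
vertex -1.855 0.498 0.41
vertex -2.378 2.225 -0.118
vertex -3.609 0.115 0.895
endloop
endfacet
facet normal -0.278 0.919 -0.280
outer loop
vertex -4.132 1.842 0.368
vertex -2.378 2.225 -0.118
vertex -4.305 1.522 -0.51
endloop
endfacet
facet normal -0.182 -0.337 -0.924
outer loop
vertex -2.551 1.905 -0.995
vertex -2.028 0.178 -0.468
vertex -4.305 1.522 -0.51
endloop
endfacet
facet normal -0.278 0.919 -0.280
outer loop
vertex -4.305 1.522 -0.51
vertex -2.378 2.225 -0.118
vertex -2.551 1.905 -0.995
endloop
endfacet
facet normal 0.943 0.206 -0.261
outer loop
vertex -2.551 1.905 -0.995
vertex -1.855 0.498 0.41
vertex -2.028 0.178 -0.468
endloop
endfacet
facet normal 0.943 0.206 -0.261
outer loop
vertex -2.378 2.225 -0.118
vertex -1.855 0.498 0.41
vertex -2.551 1.905 -0.995
endloop
endfacet
facet normal -0.616 -0.429 -0.661
outer loop
vertex -0.647 -1.981 3.459
vertex -1.301 -1.177 3.546
vertex -0.507 -1.298 2.885
endloop
endfacet
facet normal 0.985 -0.070 0.157
outer loop
vertex -0.647 -1.981 3.459
vertex -0.507 -1.298 2.885
vertex -0.679 -0.743 4.214
endloop
endfacet
facet normal -0.616 -0.429 -0.661
outer loop
vertex -0.507 -1.298 2.885
vertex -1.301 -1.177 3.546
vertex -0.965 -0.524 2.809
endloop
endfacet
facet normal 0.861 0.500 -0.097
outer loop
vertex -0.507 -1.298 2.885
vertex -0.965 -0.524 2.809
vertex -0.679 -0.743 4.214
endloop
endfacet
facet normal -0.616 -0.429 -0.661
outer loop
vertex -0.965 -0.524 2.809
vertex -1.301 -1.177 3.546
vertex -1.676 -0.242 3.288
endloop
endfacet
facet normal 0.403 0.913 0.060
outer loop
vertex -0.965 -0.524 2.809
vertex -1.676 -0.242 3.288
vertex -0.679 -0.743 4.214
endloop
endfacet
facet normal -0.617 -0.429 -0.660
outer loop
vertex -1.676 -0.242 3.288
vertex -1.301 -1.177 3.546
vertex -2.104 -0.663 3.962
endloop
endfacet
facet normal -0.042 0.859 0.510
outer loop
vertex -1.676 -0.242 3.288
vertex -2.104 -0.663 3.962
vertex -0.679 -0.743 4.214
endloop
endfacet
facet normal -0.617 -0.429 -0.660
outer loop
vertex -2.104 -0.663 3.962
vertex -1.301 -1.177 3.546
vertex -1.928 -1.471 4.322
endloop
endfacet
facet normal -0.141 0.377 0.915
outer loop
vertex -2.104 -0.663 3.962
vertex -1.928 -1.471 4.322
vertex -0.679 -0.743 4.214
endloop
endfacet
facet normal -0.616 -0.430 -0.660
outer loop
vertex -1.928 -1.471 4.322
vertex -1.301 -1.177 3.546
vertex -1.279 -2.058 4.099
endloop
endfacet
facet normal 0.181 -0.168 0.969
outer loop
vertex -1.928 -1.471 4.322
vertex -1.279 -2.058 4.099
vertex -0.679 -0.743 4.214
endloop
endfacet
facet normal -0.616 -0.430 -0.660
outer loop
vertex -1.279 -2.058 4.099
vertex -1.301 -1.177 3.546
vertex -0.647 -1.981 3.459
endloop
endfacet
facet normal 0.684 -0.367 0.631
outer loop
vertex -1.279 -2.058 4.099
vertex -0.647 -1.981 3.459
vertex -0.679 -0.743 4.214
endloop
endfacet

endsolid


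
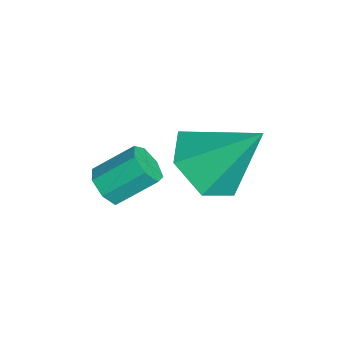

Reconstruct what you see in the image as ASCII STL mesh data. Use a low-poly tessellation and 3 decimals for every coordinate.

solid 
facet normal 0.040 -0.804 -0.593
outer loop
vertex -2.738 -1.118 -3.886
vertex -3.266 -0.993 -4.091
vertex -2.75 -0.82 -4.291
endloop
endfacet
facet normal 0.999 0.045 0.004
outer loop
vertex -2.738 -1.118 -3.886
vertex -2.75 -0.82 -4.291
vertex -2.786 -0.113 -3.144
endloop
endfacet
facet normal 0.999 0.045 0.004
outer loop
vertex -2.786 -0.113 -3.144
vertex -2.75 -0.82 -4.291
vertex -2.798 0.185 -3.55
endloop
endfacet
facet normal -0.038 0.805 0.592
outer loop
vertex -2.786 -0.113 -3.144
vertex -2.798 0.185 -3.55
vertex -3.314 0.013 -3.349
endloop
endfacet
facet normal 0.039 -0.804 -0.594
outer loop
vertex -2.75 -0.82 -4.291
vertex -3.266 -0.993 -4.091
vertex -3.15 -0.652 -4.545
endloop
endfacet
facet normal 0.605 0.491 -0.627
outer loop
vertex -2.75 -0.82 -4.291
vertex -3.15 -0.652 -4.545
vertex -2.798 0.185 -3.55
endloop
endfacet
facet normal 0.605 0.491 -0.627
outer loop
vertex -2.798 0.185 -3.55
vertex -3.15 -0.652 -4.545
vertex -3.198 0.354 -3.804
endloop
endfacet
facet normal -0.037 0.804 0.593
outer loop
vertex -2.798 0.185 -3.55
vertex -3.198 0.354 -3.804
vertex -3.314 0.013 -3.349
endloop
endfacet
facet normal 0.038 -0.804 -0.594
outer loop
vertex -3.15 -0.652 -4.545
vertex -3.266 -0.993 -4.091
vertex -3.638 -0.74 -4.457
endloop
endfacet
facet normal -0.244 0.568 -0.786
outer loop
vertex -3.15 -0.652 -4.545
vertex -3.638 -0.74 -4.457
vertex -3.198 0.354 -3.804
endloop
endfacet
facet normal -0.245 0.568 -0.786
outer loop
vertex -3.198 0.354 -3.804
vertex -3.638 -0.74 -4.457
vertex -3.686 0.265 -3.716
endloop
endfacet
facet normal -0.040 0.804 0.593
outer loop
vertex -3.198 0.354 -3.804
vertex -3.686 0.265 -3.716
vertex -3.314 0.013 -3.349
endloop
endfacet
facet normal 0.038 -0.803 -0.594
outer loop
vertex -3.638 -0.74 -4.457
vertex -3.266 -0.993 -4.091
vertex -3.845 -1.019 -4.093
endloop
endfacet
facet normal -0.911 0.216 -0.352
outer loop
vertex -3.638 -0.74 -4.457
vertex -3.845 -1.019 -4.093
vertex -3.686 0.265 -3.716
endloop
endfacet
facet normal -0.910 0.217 -0.354
outer loop
vertex -3.686 0.265 -3.716
vertex -3.845 -1.019 -4.093
vertex -3.894 -0.013 -3.352
endloop
endfacet
facet normal -0.039 0.805 0.592
outer loop
vertex -3.686 0.265 -3.716
vertex -3.894 -0.013 -3.352
vertex -3.314 0.013 -3.349
endloop
endfacet
facet normal 0.038 -0.804 -0.593
outer loop
vertex -3.845 -1.019 -4.093
vertex -3.266 -0.993 -4.091
vertex -3.617 -1.278 -3.727
endloop
endfacet
facet normal -0.891 -0.297 0.344
outer loop
vertex -3.845 -1.019 -4.093
vertex -3.617 -1.278 -3.727
vertex -3.894 -0.013 -3.352
endloop
endfacet
facet normal -0.890 -0.297 0.346
outer loop
vertex -3.894 -0.013 -3.352
vertex -3.617 -1.278 -3.727
vertex -3.665 -0.272 -2.986
endloop
endfacet
facet normal -0.039 0.804 0.593
outer loop
vertex -3.894 -0.013 -3.352
vertex -3.665 -0.272 -2.986
vertex -3.314 0.013 -3.349
endloop
endfacet
facet normal 0.039 -0.805 -0.593
outer loop
vertex -3.617 -1.278 -3.727
vertex -3.266 -0.993 -4.091
vertex -3.124 -1.322 -3.635
endloop
endfacet
facet normal -0.199 -0.587 0.785
outer loop
vertex -3.617 -1.278 -3.727
vertex -3.124 -1.322 -3.635
vertex -3.665 -0.272 -2.986
endloop
endfacet
facet normal -0.201 -0.588 0.783
outer loop
vertex -3.665 -0.272 -2.986
vertex -3.124 -1.322 -3.635
vertex -3.172 -0.317 -2.893
endloop
endfacet
facet normal -0.039 0.804 0.594
outer loop
vertex -3.665 -0.272 -2.986
vertex -3.172 -0.317 -2.893
vertex -3.314 0.013 -3.349
endloop
endfacet
facet normal 0.040 -0.804 -0.593
outer loop
vertex -3.124 -1.322 -3.635
vertex -3.266 -0.993 -4.091
vertex -2.738 -1.118 -3.886
endloop
endfacet
facet normal 0.641 -0.436 0.632
outer loop
vertex -3.124 -1.322 -3.635
vertex -2.738 -1.118 -3.886
vertex -3.172 -0.317 -2.893
endloop
endfacet
facet normal 0.641 -0.436 0.632
outer loop
vertex -3.172 -0.317 -2.893
vertex -2.738 -1.118 -3.886
vertex -2.786 -0.113 -3.144
endloop
endfacet
facet normal -0.039 0.804 0.594
outer loop
vertex -3.172 -0.317 -2.893
vertex -2.786 -0.113 -3.144
vertex -3.314 0.013 -3.349
endloop
endfacet
facet normal -0.208 -0.638 -0.741
outer loop
vertex -1.782 1.073 -3.089
vertex -2.832 1.311 -2.999
vertex -2.204 1.882 -3.667
endloop
endfacet
facet normal 0.898 0.438 -0.043
outer loop
vertex -1.782 1.073 -3.089
vertex -2.204 1.882 -3.667
vertex -2.428 2.549 -1.561
endloop
endfacet
facet normal -0.208 -0.638 -0.741
outer loop
vertex -2.204 1.882 -3.667
vertex -2.832 1.311 -2.999
vertex -3.253 2.12 -3.577
endloop
endfacet
facet normal 0.190 0.942 -0.278
outer loop
vertex -2.204 1.882 -3.667
vertex -3.253 2.12 -3.577
vertex -2.428 2.549 -1.561
endloop
endfacet
facet normal -0.208 -0.638 -0.742
outer loop
vertex -3.253 2.12 -3.577
vertex -2.832 1.311 -2.999
vertex -3.881 1.549 -2.91
endloop
endfacet
facet normal -0.618 0.781 0.087
outer loop
vertex -3.253 2.12 -3.577
vertex -3.881 1.549 -2.91
vertex -2.428 2.549 -1.561
endloop
endfacet
facet normal -0.208 -0.638 -0.741
outer loop
vertex -3.881 1.549 -2.91
vertex -2.832 1.311 -2.999
vertex -3.46 0.74 -2.331
endloop
endfacet
facet normal -0.718 0.117 0.686
outer loop
vertex -3.881 1.549 -2.91
vertex -3.46 0.74 -2.331
vertex -2.428 2.549 -1.561
endloop
endfacet
facet normal -0.208 -0.638 -0.741
outer loop
vertex -3.46 0.74 -2.331
vertex -2.832 1.311 -2.999
vertex -2.41 0.502 -2.421
endloop
endfacet
facet normal -0.009 -0.387 0.922
outer loop
vertex -3.46 0.74 -2.331
vertex -2.41 0.502 -2.421
vertex -2.428 2.549 -1.561
endloop
endfacet
facet normal -0.208 -0.638 -0.741
outer loop
vertex -2.41 0.502 -2.421
vertex -2.832 1.311 -2.999
vertex -1.782 1.073 -3.089
endloop
endfacet
facet normal 0.799 -0.227 0.557
outer loop
vertex -2.41 0.502 -2.421
vertex -1.782 1.073 -3.089
vertex -2.428 2.549 -1.561
endloop
endfacet

endsolid


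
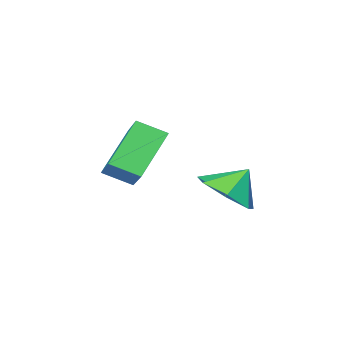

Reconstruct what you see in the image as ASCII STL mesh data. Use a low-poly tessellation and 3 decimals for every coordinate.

solid 
facet normal -0.680 -0.105 0.726
outer loop
vertex 1.559 -0.163 1.799
vertex 2.225 0.891 2.576
vertex 0.971 0.539 1.35
endloop
endfacet
facet normal -0.453 -0.718 -0.529
outer loop
vertex 2.195 0.729 0.044
vertex 1.559 -0.163 1.799
vertex 0.971 0.539 1.35
endloop
endfacet
facet normal -0.680 -0.106 0.726
outer loop
vertex 0.971 0.539 1.35
vertex 2.225 0.891 2.576
vertex 1.637 1.594 2.128
endloop
endfacet
facet normal -0.576 0.688 -0.440
outer loop
vertex 1.637 1.594 2.128
vertex 2.195 0.729 0.044
vertex 0.971 0.539 1.35
endloop
endfacet
facet normal 0.576 -0.689 0.440
outer loop
vertex 1.559 -0.163 1.799
vertex 3.449 1.081 1.27
vertex 2.225 0.891 2.576
endloop
endfacet
facet normal -0.454 -0.717 -0.529
outer loop
vertex 2.783 0.026 0.492
vertex 1.559 -0.163 1.799
vertex 2.195 0.729 0.044
endloop
endfacet
facet normal 0.576 -0.688 0.440
outer loop
vertex 2.783 0.026 0.492
vertex 3.449 1.081 1.27
vertex 1.559 -0.163 1.799
endloop
endfacet
facet normal 0.454 0.717 0.529
outer loop
vertex 2.225 0.891 2.576
vertex 3.449 1.081 1.27
vertex 1.637 1.594 2.128
endloop
endfacet
facet normal -0.576 0.689 -0.440
outer loop
vertex 2.861 1.783 0.821
vertex 2.195 0.729 0.044
vertex 1.637 1.594 2.128
endloop
endfacet
facet normal 0.453 0.718 0.528
outer loop
vertex 1.637 1.594 2.128
vertex 3.449 1.081 1.27
vertex 2.861 1.783 0.821
endloop
endfacet
facet normal 0.680 0.106 -0.726
outer loop
vertex 2.861 1.783 0.821
vertex 2.783 0.026 0.492
vertex 2.195 0.729 0.044
endloop
endfacet
facet normal 0.680 0.106 -0.725
outer loop
vertex 3.449 1.081 1.27
vertex 2.783 0.026 0.492
vertex 2.861 1.783 0.821
endloop
endfacet
facet normal 0.553 -0.285 -0.783
outer loop
vertex 0.265 2.487 -0.452
vertex -0.452 1.776 -0.7
vertex -0.385 2.766 -1.013
endloop
endfacet
facet normal -0.025 0.883 0.468
outer loop
vertex 0.265 2.487 -0.452
vertex -0.385 2.766 -1.013
vertex -1.088 2.104 0.2
endloop
endfacet
facet normal 0.553 -0.285 -0.783
outer loop
vertex -0.385 2.766 -1.013
vertex -0.452 1.776 -0.7
vertex -1.085 2.299 -1.338
endloop
endfacet
facet normal -0.584 0.805 0.101
outer loop
vertex -0.385 2.766 -1.013
vertex -1.085 2.299 -1.338
vertex -1.088 2.104 0.2
endloop
endfacet
facet normal 0.553 -0.285 -0.783
outer loop
vertex -1.085 2.299 -1.338
vertex -0.452 1.776 -0.7
vertex -1.309 1.439 -1.183
endloop
endfacet
facet normal -0.966 0.257 0.031
outer loop
vertex -1.085 2.299 -1.338
vertex -1.309 1.439 -1.183
vertex -1.088 2.104 0.2
endloop
endfacet
facet normal 0.553 -0.284 -0.783
outer loop
vertex -1.309 1.439 -1.183
vertex -0.452 1.776 -0.7
vertex -0.887 0.833 -0.665
endloop
endfacet
facet normal -0.884 -0.351 0.310
outer loop
vertex -1.309 1.439 -1.183
vertex -0.887 0.833 -0.665
vertex -1.088 2.104 0.2
endloop
endfacet
facet normal 0.554 -0.284 -0.783
outer loop
vertex -0.887 0.833 -0.665
vertex -0.452 1.776 -0.7
vertex -0.138 0.937 -0.173
endloop
endfacet
facet normal -0.400 -0.558 0.727
outer loop
vertex -0.887 0.833 -0.665
vertex -0.138 0.937 -0.173
vertex -1.088 2.104 0.2
endloop
endfacet
facet normal 0.553 -0.285 -0.783
outer loop
vertex -0.138 0.937 -0.173
vertex -0.452 1.776 -0.7
vertex 0.375 1.673 -0.078
endloop
endfacet
facet normal 0.122 -0.210 0.970
outer loop
vertex -0.138 0.937 -0.173
vertex 0.375 1.673 -0.078
vertex -1.088 2.104 0.2
endloop
endfacet
facet normal 0.553 -0.285 -0.783
outer loop
vertex 0.375 1.673 -0.078
vertex -0.452 1.776 -0.7
vertex 0.265 2.487 -0.452
endloop
endfacet
facet normal 0.290 0.432 0.854
outer loop
vertex 0.375 1.673 -0.078
vertex 0.265 2.487 -0.452
vertex -1.088 2.104 0.2
endloop
endfacet

endsolid


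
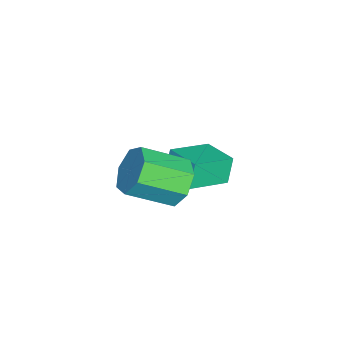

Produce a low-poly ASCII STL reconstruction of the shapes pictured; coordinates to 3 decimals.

solid 
facet normal -0.277 0.829 -0.486
outer loop
vertex 4.144 3.776 -2.603
vertex 3.392 3.804 -2.127
vertex 4.179 4.175 -1.942
endloop
endfacet
facet normal 0.960 0.215 -0.180
outer loop
vertex 4.144 3.776 -2.603
vertex 4.179 4.175 -1.942
vertex 4.62 2.349 -1.769
endloop
endfacet
facet normal 0.960 0.215 -0.181
outer loop
vertex 4.62 2.349 -1.769
vertex 4.179 4.175 -1.942
vertex 4.656 2.747 -1.108
endloop
endfacet
facet normal 0.277 -0.830 0.485
outer loop
vertex 4.62 2.349 -1.769
vertex 4.656 2.747 -1.108
vertex 3.868 2.376 -1.293
endloop
endfacet
facet normal -0.278 0.830 -0.484
outer loop
vertex 4.179 4.175 -1.942
vertex 3.392 3.804 -2.127
vertex 3.622 4.293 -1.42
endloop
endfacet
facet normal 0.635 0.537 0.556
outer loop
vertex 4.179 4.175 -1.942
vertex 3.622 4.293 -1.42
vertex 4.656 2.747 -1.108
endloop
endfacet
facet normal 0.635 0.537 0.556
outer loop
vertex 4.656 2.747 -1.108
vertex 3.622 4.293 -1.42
vertex 4.099 2.866 -0.587
endloop
endfacet
facet normal 0.277 -0.829 0.485
outer loop
vertex 4.656 2.747 -1.108
vertex 4.099 2.866 -0.587
vertex 3.868 2.376 -1.293
endloop
endfacet
facet normal -0.277 0.830 -0.484
outer loop
vertex 3.622 4.293 -1.42
vertex 3.392 3.804 -2.127
vertex 2.892 4.043 -1.431
endloop
endfacet
facet normal -0.169 0.454 0.875
outer loop
vertex 3.622 4.293 -1.42
vertex 2.892 4.043 -1.431
vertex 4.099 2.866 -0.587
endloop
endfacet
facet normal -0.168 0.455 0.874
outer loop
vertex 4.099 2.866 -0.587
vertex 2.892 4.043 -1.431
vertex 3.368 2.616 -0.597
endloop
endfacet
facet normal 0.277 -0.829 0.485
outer loop
vertex 4.099 2.866 -0.587
vertex 3.368 2.616 -0.597
vertex 3.868 2.376 -1.293
endloop
endfacet
facet normal -0.277 0.830 -0.484
outer loop
vertex 2.892 4.043 -1.431
vertex 3.392 3.804 -2.127
vertex 2.538 3.613 -1.966
endloop
endfacet
facet normal -0.845 0.031 0.534
outer loop
vertex 2.892 4.043 -1.431
vertex 2.538 3.613 -1.966
vertex 3.368 2.616 -0.597
endloop
endfacet
facet normal -0.845 0.031 0.534
outer loop
vertex 3.368 2.616 -0.597
vertex 2.538 3.613 -1.966
vertex 3.014 2.186 -1.132
endloop
endfacet
facet normal 0.276 -0.830 0.485
outer loop
vertex 3.368 2.616 -0.597
vertex 3.014 2.186 -1.132
vertex 3.868 2.376 -1.293
endloop
endfacet
facet normal -0.277 0.830 -0.485
outer loop
vertex 2.538 3.613 -1.966
vertex 3.392 3.804 -2.127
vertex 2.827 3.326 -2.622
endloop
endfacet
facet normal -0.885 -0.417 -0.208
outer loop
vertex 2.538 3.613 -1.966
vertex 2.827 3.326 -2.622
vertex 3.014 2.186 -1.132
endloop
endfacet
facet normal -0.885 -0.417 -0.208
outer loop
vertex 3.014 2.186 -1.132
vertex 2.827 3.326 -2.622
vertex 3.303 1.899 -1.788
endloop
endfacet
facet normal 0.276 -0.830 0.485
outer loop
vertex 3.014 2.186 -1.132
vertex 3.303 1.899 -1.788
vertex 3.868 2.376 -1.293
endloop
endfacet
facet normal -0.277 0.829 -0.485
outer loop
vertex 2.827 3.326 -2.622
vertex 3.392 3.804 -2.127
vertex 3.542 3.399 -2.905
endloop
endfacet
facet normal -0.258 -0.550 -0.794
outer loop
vertex 2.827 3.326 -2.622
vertex 3.542 3.399 -2.905
vertex 3.303 1.899 -1.788
endloop
endfacet
facet normal -0.259 -0.550 -0.794
outer loop
vertex 3.303 1.899 -1.788
vertex 3.542 3.399 -2.905
vertex 4.018 1.972 -2.072
endloop
endfacet
facet normal 0.277 -0.830 0.484
outer loop
vertex 3.303 1.899 -1.788
vertex 4.018 1.972 -2.072
vertex 3.868 2.376 -1.293
endloop
endfacet
facet normal -0.276 0.830 -0.485
outer loop
vertex 3.542 3.399 -2.905
vertex 3.392 3.804 -2.127
vertex 4.144 3.776 -2.603
endloop
endfacet
facet normal 0.561 -0.270 -0.782
outer loop
vertex 3.542 3.399 -2.905
vertex 4.144 3.776 -2.603
vertex 4.018 1.972 -2.072
endloop
endfacet
facet normal 0.562 -0.269 -0.782
outer loop
vertex 4.018 1.972 -2.072
vertex 4.144 3.776 -2.603
vertex 4.62 2.349 -1.769
endloop
endfacet
facet normal 0.276 -0.830 0.484
outer loop
vertex 4.018 1.972 -2.072
vertex 4.62 2.349 -1.769
vertex 3.868 2.376 -1.293
endloop
endfacet
facet normal -0.662 0.679 -0.317
outer loop
vertex -0.575 4.057 -3.86
vertex 0.303 5.008 -3.656
vertex -0.229 3.945 -4.824
endloop
endfacet
facet normal -0.670 -0.726 -0.156
outer loop
vertex 0.817 2.872 -4.324
vertex -0.575 4.057 -3.86
vertex -0.229 3.945 -4.824
endloop
endfacet
facet normal -0.663 0.679 -0.316
outer loop
vertex -0.229 3.945 -4.824
vertex 0.303 5.008 -3.656
vertex 0.648 4.896 -4.62
endloop
endfacet
facet normal 0.336 -0.109 -0.936
outer loop
vertex 0.648 4.896 -4.62
vertex 0.817 2.872 -4.324
vertex -0.229 3.945 -4.824
endloop
endfacet
facet normal -0.335 0.109 0.936
outer loop
vertex -0.575 4.057 -3.86
vertex 1.349 3.935 -3.156
vertex 0.303 5.008 -3.656
endloop
endfacet
facet normal -0.670 -0.726 -0.155
outer loop
vertex 0.472 2.984 -3.36
vertex -0.575 4.057 -3.86
vertex 0.817 2.872 -4.324
endloop
endfacet
facet normal -0.336 0.109 0.936
outer loop
vertex 0.472 2.984 -3.36
vertex 1.349 3.935 -3.156
vertex -0.575 4.057 -3.86
endloop
endfacet
facet normal 0.670 0.726 0.156
outer loop
vertex 0.303 5.008 -3.656
vertex 1.349 3.935 -3.156
vertex 0.648 4.896 -4.62
endloop
endfacet
facet normal 0.335 -0.109 -0.936
outer loop
vertex 1.695 3.823 -4.12
vertex 0.817 2.872 -4.324
vertex 0.648 4.896 -4.62
endloop
endfacet
facet normal 0.670 0.726 0.156
outer loop
vertex 0.648 4.896 -4.62
vertex 1.349 3.935 -3.156
vertex 1.695 3.823 -4.12
endloop
endfacet
facet normal 0.662 -0.679 0.316
outer loop
vertex 1.695 3.823 -4.12
vertex 0.472 2.984 -3.36
vertex 0.817 2.872 -4.324
endloop
endfacet
facet normal 0.662 -0.679 0.317
outer loop
vertex 1.349 3.935 -3.156
vertex 0.472 2.984 -3.36
vertex 1.695 3.823 -4.12
endloop
endfacet

endsolid


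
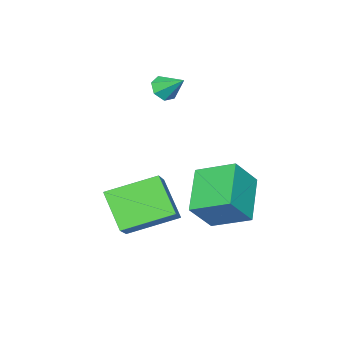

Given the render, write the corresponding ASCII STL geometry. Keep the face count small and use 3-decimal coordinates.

solid 
facet normal 0.043 -0.789 -0.613
outer loop
vertex -2.373 -0.524 0.544
vertex -2.734 -0.853 0.942
vertex -2.912 -0.488 0.46
endloop
endfacet
facet normal 0.128 0.890 -0.438
outer loop
vertex -2.373 -0.524 0.544
vertex -2.912 -0.488 0.46
vertex -2.786 0.093 1.678
endloop
endfacet
facet normal 0.043 -0.789 -0.613
outer loop
vertex -2.912 -0.488 0.46
vertex -2.734 -0.853 0.942
vertex -3.317 -0.727 0.739
endloop
endfacet
facet normal -0.624 0.728 -0.283
outer loop
vertex -2.912 -0.488 0.46
vertex -3.317 -0.727 0.739
vertex -2.786 0.093 1.678
endloop
endfacet
facet normal 0.044 -0.788 -0.614
outer loop
vertex -3.317 -0.727 0.739
vertex -2.734 -0.853 0.942
vertex -3.283 -1.061 1.17
endloop
endfacet
facet normal -0.920 0.272 0.283
outer loop
vertex -3.317 -0.727 0.739
vertex -3.283 -1.061 1.17
vertex -2.786 0.093 1.678
endloop
endfacet
facet normal 0.044 -0.789 -0.613
outer loop
vertex -3.283 -1.061 1.17
vertex -2.734 -0.853 0.942
vertex -2.836 -1.238 1.43
endloop
endfacet
facet normal -0.538 -0.135 0.832
outer loop
vertex -3.283 -1.061 1.17
vertex -2.836 -1.238 1.43
vertex -2.786 0.093 1.678
endloop
endfacet
facet normal 0.042 -0.789 -0.613
outer loop
vertex -2.836 -1.238 1.43
vertex -2.734 -0.853 0.942
vertex -2.312 -1.126 1.322
endloop
endfacet
facet normal 0.236 -0.187 0.954
outer loop
vertex -2.836 -1.238 1.43
vertex -2.312 -1.126 1.322
vertex -2.786 0.093 1.678
endloop
endfacet
facet normal 0.043 -0.788 -0.614
outer loop
vertex -2.312 -1.126 1.322
vertex -2.734 -0.853 0.942
vertex -2.106 -0.808 0.928
endloop
endfacet
facet normal 0.818 0.156 0.554
outer loop
vertex -2.312 -1.126 1.322
vertex -2.106 -0.808 0.928
vertex -2.786 0.093 1.678
endloop
endfacet
facet normal 0.043 -0.789 -0.613
outer loop
vertex -2.106 -0.808 0.928
vertex -2.734 -0.853 0.942
vertex -2.373 -0.524 0.544
endloop
endfacet
facet normal 0.770 0.635 -0.065
outer loop
vertex -2.106 -0.808 0.928
vertex -2.373 -0.524 0.544
vertex -2.786 0.093 1.678
endloop
endfacet
facet normal -0.706 0.624 0.335
outer loop
vertex -0.396 1.192 -2.218
vertex 0.627 1.839 -1.265
vertex 0.056 2.405 -3.526
endloop
endfacet
facet normal -0.664 -0.420 -0.619
outer loop
vertex 1.553 1.081 -4.235
vertex -0.396 1.192 -2.218
vertex 0.056 2.405 -3.526
endloop
endfacet
facet normal -0.706 0.624 0.335
outer loop
vertex 0.056 2.405 -3.526
vertex 0.627 1.839 -1.265
vertex 1.079 3.051 -2.573
endloop
endfacet
facet normal 0.246 0.659 -0.711
outer loop
vertex 1.079 3.051 -2.573
vertex 1.553 1.081 -4.235
vertex 0.056 2.405 -3.526
endloop
endfacet
facet normal -0.246 -0.659 0.711
outer loop
vertex -0.396 1.192 -2.218
vertex 2.124 0.515 -1.974
vertex 0.627 1.839 -1.265
endloop
endfacet
facet normal -0.664 -0.420 -0.619
outer loop
vertex 1.101 -0.131 -2.927
vertex -0.396 1.192 -2.218
vertex 1.553 1.081 -4.235
endloop
endfacet
facet normal -0.246 -0.659 0.711
outer loop
vertex 1.101 -0.131 -2.927
vertex 2.124 0.515 -1.974
vertex -0.396 1.192 -2.218
endloop
endfacet
facet normal 0.664 0.420 0.619
outer loop
vertex 0.627 1.839 -1.265
vertex 2.124 0.515 -1.974
vertex 1.079 3.051 -2.573
endloop
endfacet
facet normal 0.246 0.659 -0.711
outer loop
vertex 2.576 1.728 -3.282
vertex 1.553 1.081 -4.235
vertex 1.079 3.051 -2.573
endloop
endfacet
facet normal 0.664 0.420 0.619
outer loop
vertex 1.079 3.051 -2.573
vertex 2.124 0.515 -1.974
vertex 2.576 1.728 -3.282
endloop
endfacet
facet normal 0.706 -0.624 -0.334
outer loop
vertex 2.576 1.728 -3.282
vertex 1.101 -0.131 -2.927
vertex 1.553 1.081 -4.235
endloop
endfacet
facet normal 0.706 -0.624 -0.335
outer loop
vertex 2.124 0.515 -1.974
vertex 1.101 -0.131 -2.927
vertex 2.576 1.728 -3.282
endloop
endfacet
facet normal -0.728 -0.481 0.488
outer loop
vertex -1.054 2.126 -1.625
vertex -1.565 3.604 -0.931
vertex -2.022 2.36 -2.838
endloop
endfacet
facet normal 0.299 -0.864 -0.405
outer loop
vertex -0.515 3.356 -3.849
vertex -1.054 2.126 -1.625
vertex -2.022 2.36 -2.838
endloop
endfacet
facet normal -0.728 -0.481 0.488
outer loop
vertex -2.022 2.36 -2.838
vertex -1.565 3.604 -0.931
vertex -2.534 3.838 -2.145
endloop
endfacet
facet normal -0.617 0.149 -0.773
outer loop
vertex -2.534 3.838 -2.145
vertex -0.515 3.356 -3.849
vertex -2.022 2.36 -2.838
endloop
endfacet
facet normal 0.617 -0.149 0.773
outer loop
vertex -1.054 2.126 -1.625
vertex -0.058 4.6 -1.942
vertex -1.565 3.604 -0.931
endloop
endfacet
facet normal 0.299 -0.864 -0.405
outer loop
vertex 0.454 3.122 -2.635
vertex -1.054 2.126 -1.625
vertex -0.515 3.356 -3.849
endloop
endfacet
facet normal 0.616 -0.149 0.773
outer loop
vertex 0.454 3.122 -2.635
vertex -0.058 4.6 -1.942
vertex -1.054 2.126 -1.625
endloop
endfacet
facet normal -0.299 0.864 0.405
outer loop
vertex -1.565 3.604 -0.931
vertex -0.058 4.6 -1.942
vertex -2.534 3.838 -2.145
endloop
endfacet
facet normal -0.617 0.150 -0.773
outer loop
vertex -1.026 4.834 -3.155
vertex -0.515 3.356 -3.849
vertex -2.534 3.838 -2.145
endloop
endfacet
facet normal -0.299 0.864 0.405
outer loop
vertex -2.534 3.838 -2.145
vertex -0.058 4.6 -1.942
vertex -1.026 4.834 -3.155
endloop
endfacet
facet normal 0.728 0.481 -0.488
outer loop
vertex -1.026 4.834 -3.155
vertex 0.454 3.122 -2.635
vertex -0.515 3.356 -3.849
endloop
endfacet
facet normal 0.728 0.481 -0.488
outer loop
vertex -0.058 4.6 -1.942
vertex 0.454 3.122 -2.635
vertex -1.026 4.834 -3.155
endloop
endfacet

endsolid
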